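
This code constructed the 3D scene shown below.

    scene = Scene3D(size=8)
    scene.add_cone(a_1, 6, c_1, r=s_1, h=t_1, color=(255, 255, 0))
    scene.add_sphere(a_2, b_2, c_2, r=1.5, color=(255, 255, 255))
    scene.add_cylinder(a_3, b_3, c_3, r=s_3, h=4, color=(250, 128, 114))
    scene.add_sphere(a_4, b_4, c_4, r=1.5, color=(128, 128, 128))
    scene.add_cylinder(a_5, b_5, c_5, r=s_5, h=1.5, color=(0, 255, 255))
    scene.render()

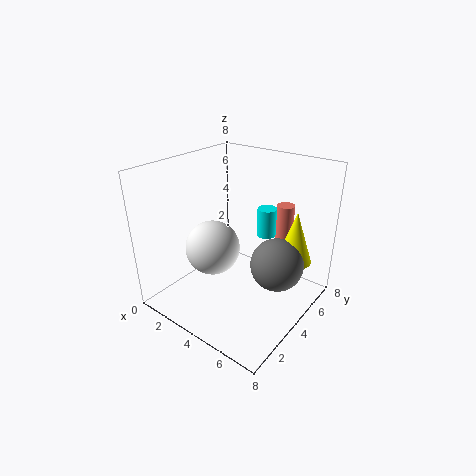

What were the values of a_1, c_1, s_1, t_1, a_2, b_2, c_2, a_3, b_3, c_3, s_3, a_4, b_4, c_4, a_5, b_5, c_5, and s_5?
a_1 = 6.5, c_1 = 2.5, s_1 = 1, t_1 = 3, a_2 = 3, b_2 = 3, c_2 = 3.5, a_3 = 5.5, b_3 = 6.5, c_3 = 1.5, s_3 = 0.5, a_4 = 6, b_4 = 5, c_4 = 2.5, a_5 = 5.5, b_5 = 4.5, c_5 = 4.5, s_5 = 0.5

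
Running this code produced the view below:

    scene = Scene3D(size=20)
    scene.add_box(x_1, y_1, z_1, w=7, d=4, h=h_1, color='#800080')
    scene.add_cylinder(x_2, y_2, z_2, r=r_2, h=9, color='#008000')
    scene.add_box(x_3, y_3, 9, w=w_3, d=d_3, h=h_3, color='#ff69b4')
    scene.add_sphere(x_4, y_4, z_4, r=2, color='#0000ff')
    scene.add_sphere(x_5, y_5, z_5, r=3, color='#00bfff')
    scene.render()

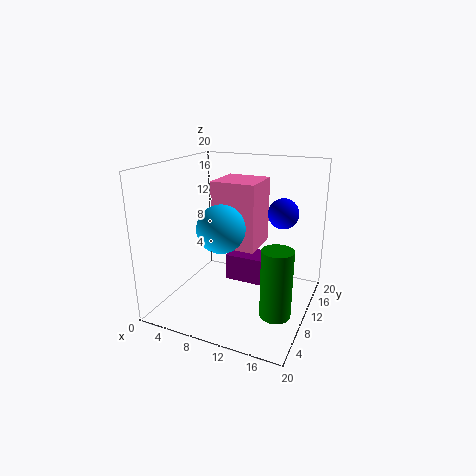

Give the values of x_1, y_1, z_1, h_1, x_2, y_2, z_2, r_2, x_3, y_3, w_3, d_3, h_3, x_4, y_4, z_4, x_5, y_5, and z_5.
x_1 = 7
y_1 = 12
z_1 = 2
h_1 = 4
x_2 = 17
y_2 = 6
z_2 = 2
r_2 = 2
x_3 = 7
y_3 = 8
w_3 = 6
d_3 = 6
h_3 = 9
x_4 = 16
y_4 = 11
z_4 = 14
x_5 = 10
y_5 = 5
z_5 = 13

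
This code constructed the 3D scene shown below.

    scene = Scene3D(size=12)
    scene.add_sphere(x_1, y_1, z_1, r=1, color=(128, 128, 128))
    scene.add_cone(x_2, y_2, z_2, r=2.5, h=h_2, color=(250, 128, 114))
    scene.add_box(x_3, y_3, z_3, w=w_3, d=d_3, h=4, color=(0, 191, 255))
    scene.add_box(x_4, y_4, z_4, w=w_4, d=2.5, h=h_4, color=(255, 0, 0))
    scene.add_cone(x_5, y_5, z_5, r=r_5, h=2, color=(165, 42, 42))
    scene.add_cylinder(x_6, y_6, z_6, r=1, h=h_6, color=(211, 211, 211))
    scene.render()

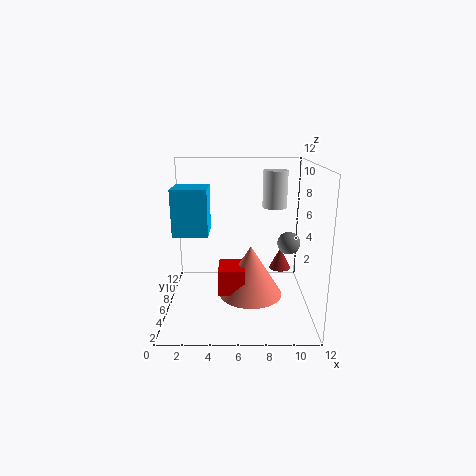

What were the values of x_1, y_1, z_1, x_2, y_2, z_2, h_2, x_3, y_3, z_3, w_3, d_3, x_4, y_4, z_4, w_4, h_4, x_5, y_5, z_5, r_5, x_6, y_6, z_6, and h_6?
x_1 = 10.5
y_1 = 7.5
z_1 = 5
x_2 = 7
y_2 = 4
z_2 = 2
h_2 = 4
x_3 = 0.5
y_3 = 6
z_3 = 6
w_3 = 3
d_3 = 3
x_4 = 4.5
y_4 = 2.5
z_4 = 2.5
w_4 = 2
h_4 = 2
x_5 = 10
y_5 = 9
z_5 = 2
r_5 = 1
x_6 = 9
y_6 = 6.5
z_6 = 8.5
h_6 = 3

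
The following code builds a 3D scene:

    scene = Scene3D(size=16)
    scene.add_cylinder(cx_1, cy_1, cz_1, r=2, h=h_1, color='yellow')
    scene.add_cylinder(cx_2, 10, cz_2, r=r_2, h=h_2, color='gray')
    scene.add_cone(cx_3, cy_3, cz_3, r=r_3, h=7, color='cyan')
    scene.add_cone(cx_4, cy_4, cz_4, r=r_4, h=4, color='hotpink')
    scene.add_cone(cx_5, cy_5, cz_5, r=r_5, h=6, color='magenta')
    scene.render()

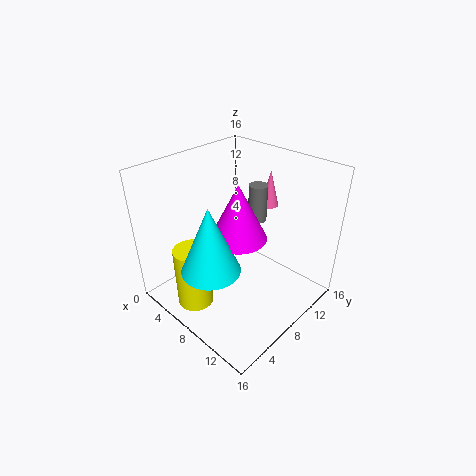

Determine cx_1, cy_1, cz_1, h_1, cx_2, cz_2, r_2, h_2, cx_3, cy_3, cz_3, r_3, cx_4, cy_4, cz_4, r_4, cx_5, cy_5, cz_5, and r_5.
cx_1 = 6, cy_1 = 3, cz_1 = 1, h_1 = 7, cx_2 = 9, cz_2 = 10, r_2 = 1, h_2 = 4, cx_3 = 9, cy_3 = 3, cz_3 = 7, r_3 = 3, cx_4 = 9, cy_4 = 12, cz_4 = 11, r_4 = 1, cx_5 = 9, cy_5 = 7, cz_5 = 9, r_5 = 3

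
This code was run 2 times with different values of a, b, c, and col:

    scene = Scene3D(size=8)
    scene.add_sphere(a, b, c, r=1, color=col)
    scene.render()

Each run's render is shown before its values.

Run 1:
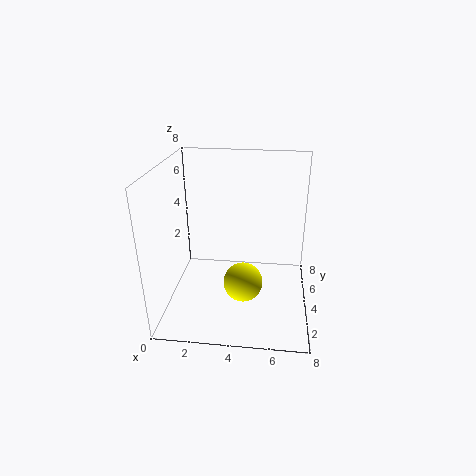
a = 4.5
b = 2
c = 2.5
col = 'yellow'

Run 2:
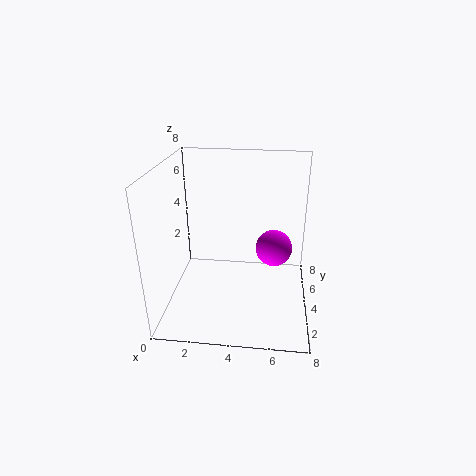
a = 6
b = 4
c = 3.5
col = 'magenta'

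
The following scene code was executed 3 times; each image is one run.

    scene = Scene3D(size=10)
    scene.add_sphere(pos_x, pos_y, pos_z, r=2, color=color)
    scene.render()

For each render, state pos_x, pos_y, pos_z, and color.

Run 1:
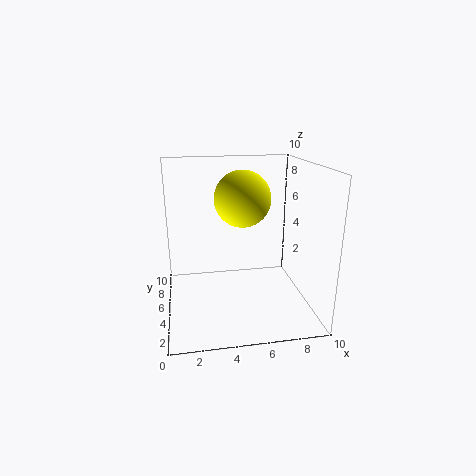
pos_x = 5.5, pos_y = 6, pos_z = 7.5, color = 'yellow'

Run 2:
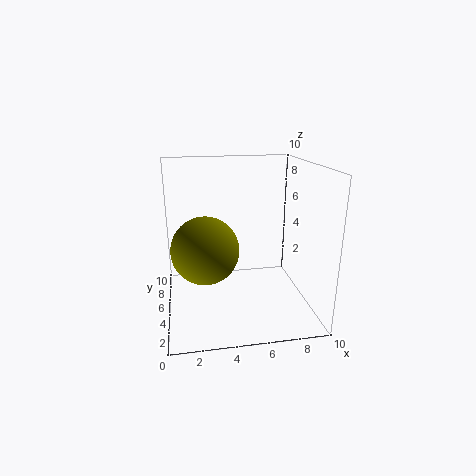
pos_x = 2.5, pos_y = 2, pos_z = 5.5, color = 'olive'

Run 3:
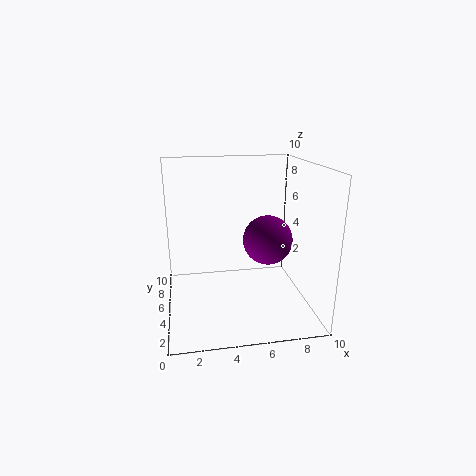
pos_x = 8, pos_y = 8, pos_z = 3.5, color = 'purple'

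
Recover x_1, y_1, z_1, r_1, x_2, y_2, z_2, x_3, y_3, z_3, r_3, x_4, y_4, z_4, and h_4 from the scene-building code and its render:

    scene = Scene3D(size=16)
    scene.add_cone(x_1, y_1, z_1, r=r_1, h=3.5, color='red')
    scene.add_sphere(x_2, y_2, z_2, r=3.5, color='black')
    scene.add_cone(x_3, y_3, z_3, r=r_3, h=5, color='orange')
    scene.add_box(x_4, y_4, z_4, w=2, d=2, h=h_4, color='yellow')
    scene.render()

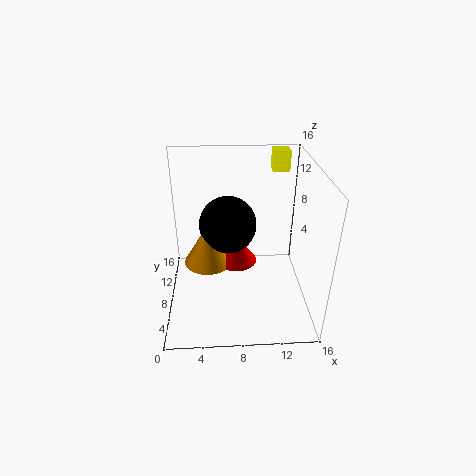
x_1 = 8, y_1 = 11, z_1 = 3, r_1 = 2.5, x_2 = 7, y_2 = 12, z_2 = 7.5, x_3 = 4.5, y_3 = 11, z_3 = 3, r_3 = 3, x_4 = 12.5, y_4 = 13.5, z_4 = 13.5, h_4 = 2.5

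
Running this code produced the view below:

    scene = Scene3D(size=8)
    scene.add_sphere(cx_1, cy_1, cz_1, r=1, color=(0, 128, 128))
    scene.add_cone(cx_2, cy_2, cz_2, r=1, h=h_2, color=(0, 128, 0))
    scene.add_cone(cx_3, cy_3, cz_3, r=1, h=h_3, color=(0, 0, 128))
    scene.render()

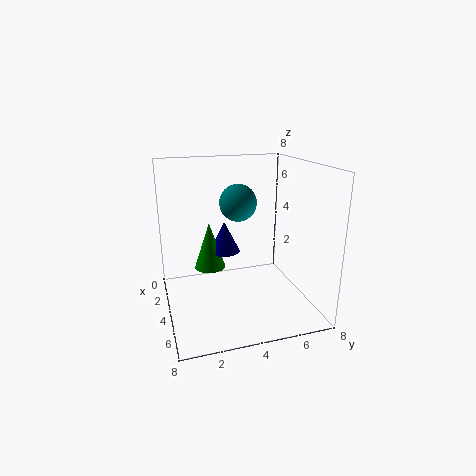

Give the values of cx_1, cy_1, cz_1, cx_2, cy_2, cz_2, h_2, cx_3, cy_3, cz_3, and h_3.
cx_1 = 4
cy_1 = 4
cz_1 = 6
cx_2 = 1
cy_2 = 3
cz_2 = 1
h_2 = 3
cx_3 = 1
cy_3 = 4
cz_3 = 2
h_3 = 2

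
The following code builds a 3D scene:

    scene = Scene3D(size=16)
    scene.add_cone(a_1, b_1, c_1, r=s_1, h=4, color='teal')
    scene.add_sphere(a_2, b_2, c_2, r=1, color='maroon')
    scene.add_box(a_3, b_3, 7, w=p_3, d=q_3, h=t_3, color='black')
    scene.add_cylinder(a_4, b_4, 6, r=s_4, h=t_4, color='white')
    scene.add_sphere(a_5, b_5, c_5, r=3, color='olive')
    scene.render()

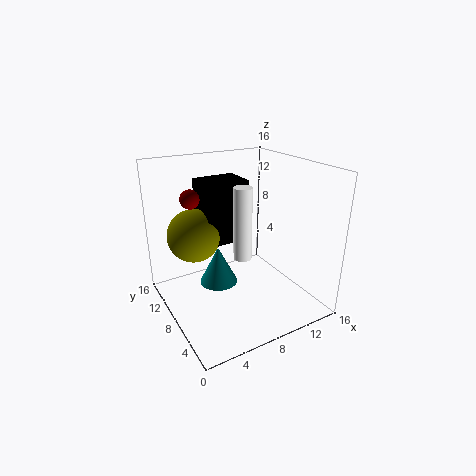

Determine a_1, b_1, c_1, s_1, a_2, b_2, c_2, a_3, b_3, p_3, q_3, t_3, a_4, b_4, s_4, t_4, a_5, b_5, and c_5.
a_1 = 5
b_1 = 7
c_1 = 4
s_1 = 2
a_2 = 3
b_2 = 9
c_2 = 13
a_3 = 5
b_3 = 9
p_3 = 5
q_3 = 4
t_3 = 7
a_4 = 8
b_4 = 7
s_4 = 1
t_4 = 8
a_5 = 4
b_5 = 11
c_5 = 8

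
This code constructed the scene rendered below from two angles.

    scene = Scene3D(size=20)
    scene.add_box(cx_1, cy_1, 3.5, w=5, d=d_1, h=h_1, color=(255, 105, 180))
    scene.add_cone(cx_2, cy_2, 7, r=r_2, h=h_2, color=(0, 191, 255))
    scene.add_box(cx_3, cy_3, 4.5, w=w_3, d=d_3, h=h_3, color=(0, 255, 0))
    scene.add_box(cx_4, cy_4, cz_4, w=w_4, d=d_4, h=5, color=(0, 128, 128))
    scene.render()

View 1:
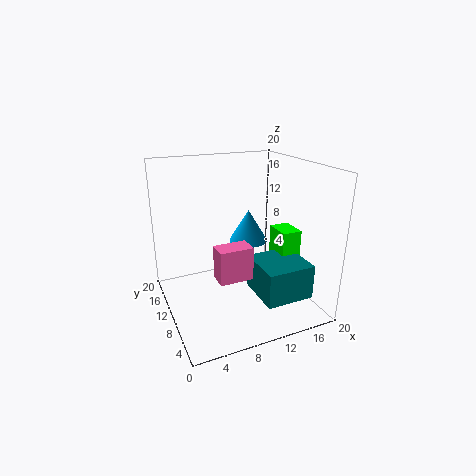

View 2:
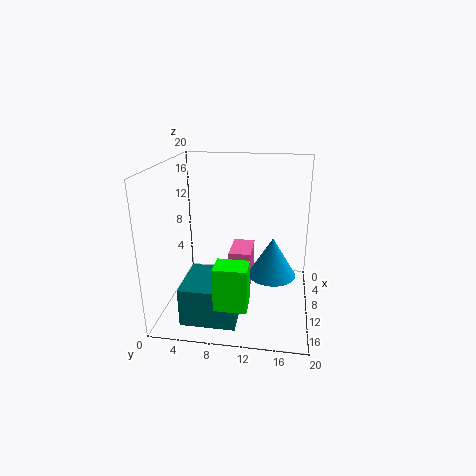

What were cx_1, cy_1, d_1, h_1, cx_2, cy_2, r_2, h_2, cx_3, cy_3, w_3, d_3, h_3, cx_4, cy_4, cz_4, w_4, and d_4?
cx_1 = 7
cy_1 = 9
d_1 = 3
h_1 = 5
cx_2 = 14
cy_2 = 15
r_2 = 3
h_2 = 5
cx_3 = 16.5
cy_3 = 8.5
w_3 = 3
d_3 = 4
h_3 = 5.5
cx_4 = 12
cy_4 = 4
cz_4 = 1.5
w_4 = 7
d_4 = 7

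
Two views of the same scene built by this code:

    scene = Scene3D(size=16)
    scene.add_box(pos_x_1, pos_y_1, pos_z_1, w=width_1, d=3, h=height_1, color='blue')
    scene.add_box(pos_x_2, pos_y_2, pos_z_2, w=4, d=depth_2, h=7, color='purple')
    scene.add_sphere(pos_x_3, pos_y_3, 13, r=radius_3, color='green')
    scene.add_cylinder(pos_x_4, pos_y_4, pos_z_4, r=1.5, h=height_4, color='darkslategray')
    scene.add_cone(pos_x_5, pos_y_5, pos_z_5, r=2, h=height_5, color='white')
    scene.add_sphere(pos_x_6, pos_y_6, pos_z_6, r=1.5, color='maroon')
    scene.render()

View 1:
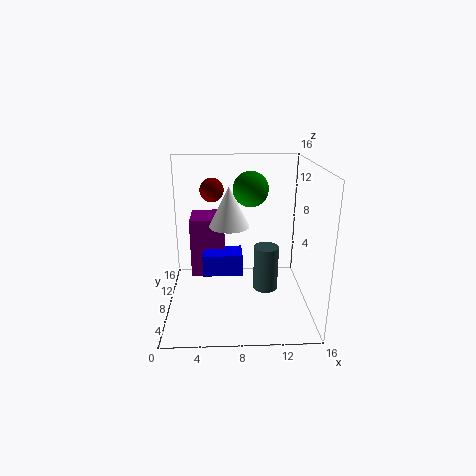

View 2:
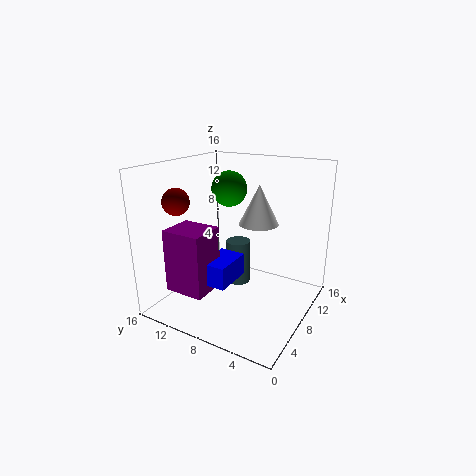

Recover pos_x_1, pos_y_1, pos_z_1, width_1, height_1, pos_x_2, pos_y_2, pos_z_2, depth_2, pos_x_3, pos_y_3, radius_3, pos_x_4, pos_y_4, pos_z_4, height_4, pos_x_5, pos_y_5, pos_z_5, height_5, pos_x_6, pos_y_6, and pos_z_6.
pos_x_1 = 4; pos_y_1 = 7.5; pos_z_1 = 3.5; width_1 = 4.5; height_1 = 2.5; pos_x_2 = 2.5; pos_y_2 = 9.5; pos_z_2 = 2.5; depth_2 = 4.5; pos_x_3 = 9.5; pos_y_3 = 10; radius_3 = 2; pos_x_4 = 11.5; pos_y_4 = 10; pos_z_4 = 0.5; height_4 = 5.5; pos_x_5 = 7; pos_y_5 = 5; pos_z_5 = 10.5; height_5 = 4; pos_x_6 = 5; pos_y_6 = 14; pos_z_6 = 12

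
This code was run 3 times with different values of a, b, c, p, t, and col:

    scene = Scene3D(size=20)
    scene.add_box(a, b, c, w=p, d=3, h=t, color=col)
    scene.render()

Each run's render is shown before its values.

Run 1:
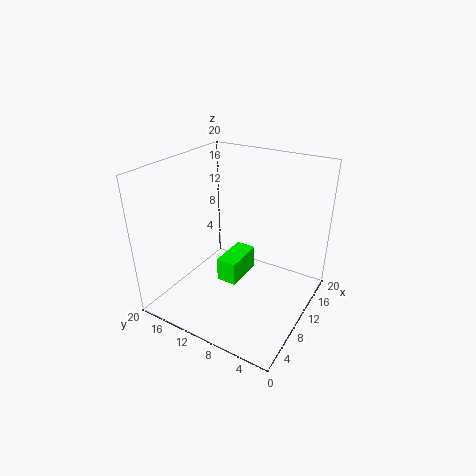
a = 9, b = 10, c = 2.5, p = 6, t = 3.5, col = 'lime'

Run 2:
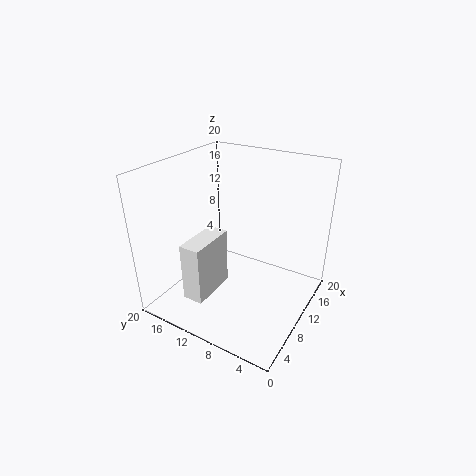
a = 4, b = 12.5, c = 1.5, p = 7, t = 8.5, col = 'white'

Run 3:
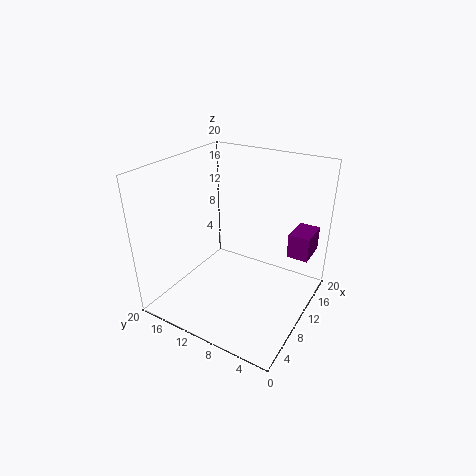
a = 13.5, b = 1, c = 7, p = 4.5, t = 3.5, col = 'purple'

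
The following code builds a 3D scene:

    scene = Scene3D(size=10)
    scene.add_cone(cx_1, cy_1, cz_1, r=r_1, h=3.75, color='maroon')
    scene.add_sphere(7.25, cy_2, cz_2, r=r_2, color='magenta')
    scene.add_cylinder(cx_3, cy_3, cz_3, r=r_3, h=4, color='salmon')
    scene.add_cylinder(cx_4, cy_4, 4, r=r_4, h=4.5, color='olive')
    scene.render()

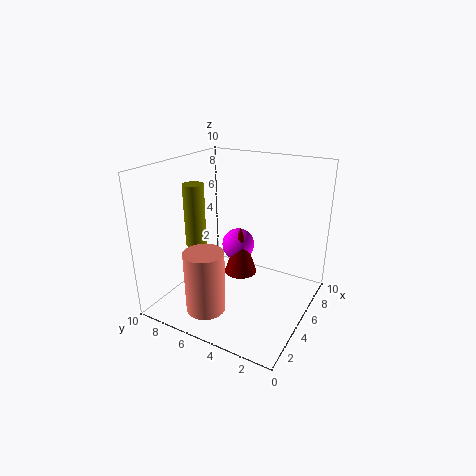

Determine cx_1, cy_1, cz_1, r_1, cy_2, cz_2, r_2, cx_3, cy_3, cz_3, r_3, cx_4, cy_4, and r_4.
cx_1 = 6.75, cy_1 = 5.75, cz_1 = 1.25, r_1 = 1.25, cy_2 = 6.25, cz_2 = 3.25, r_2 = 1.25, cx_3 = 1.25, cy_3 = 5.25, cz_3 = 1.5, r_3 = 1.25, cx_4 = 4.5, cy_4 = 8.25, r_4 = 0.75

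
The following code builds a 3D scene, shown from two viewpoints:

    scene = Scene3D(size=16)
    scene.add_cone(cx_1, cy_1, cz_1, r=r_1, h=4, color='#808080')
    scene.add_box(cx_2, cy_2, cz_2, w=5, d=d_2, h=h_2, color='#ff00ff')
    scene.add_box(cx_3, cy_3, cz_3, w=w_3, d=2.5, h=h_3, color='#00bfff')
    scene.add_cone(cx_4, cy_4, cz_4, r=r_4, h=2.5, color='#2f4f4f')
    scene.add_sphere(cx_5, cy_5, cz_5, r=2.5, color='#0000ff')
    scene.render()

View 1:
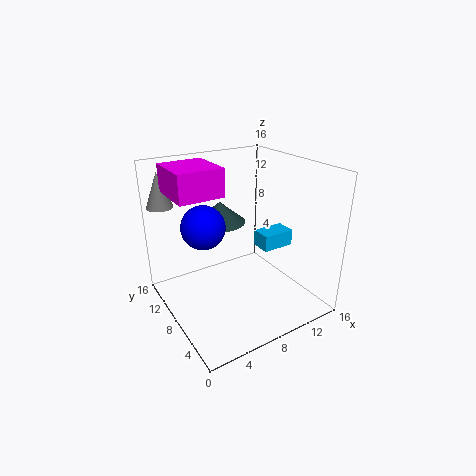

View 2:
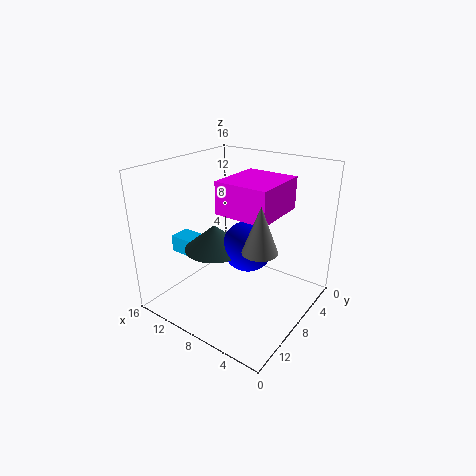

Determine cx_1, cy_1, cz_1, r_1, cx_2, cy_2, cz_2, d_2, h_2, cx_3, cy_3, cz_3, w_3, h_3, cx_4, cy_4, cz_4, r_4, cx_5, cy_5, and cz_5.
cx_1 = 1.5, cy_1 = 14, cz_1 = 11, r_1 = 1.5, cx_2 = 1.5, cy_2 = 8, cz_2 = 13, d_2 = 5.5, h_2 = 3, cx_3 = 12, cy_3 = 8, cz_3 = 5, w_3 = 4, h_3 = 2, cx_4 = 8, cy_4 = 12, cz_4 = 8.5, r_4 = 3, cx_5 = 5, cy_5 = 10.5, cz_5 = 9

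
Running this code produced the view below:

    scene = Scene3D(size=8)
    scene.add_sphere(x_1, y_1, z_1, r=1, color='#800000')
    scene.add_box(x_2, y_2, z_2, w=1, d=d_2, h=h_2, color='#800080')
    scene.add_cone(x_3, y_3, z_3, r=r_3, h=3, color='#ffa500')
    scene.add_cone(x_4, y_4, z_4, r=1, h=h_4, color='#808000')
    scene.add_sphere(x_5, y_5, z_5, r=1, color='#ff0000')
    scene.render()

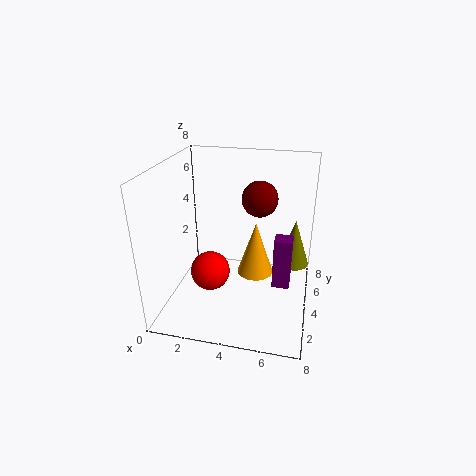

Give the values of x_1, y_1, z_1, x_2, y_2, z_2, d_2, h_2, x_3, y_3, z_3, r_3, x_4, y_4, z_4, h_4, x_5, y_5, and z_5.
x_1 = 5
y_1 = 5
z_1 = 6
x_2 = 6
y_2 = 4
z_2 = 1
d_2 = 1
h_2 = 3
x_3 = 5
y_3 = 4
z_3 = 2
r_3 = 1
x_4 = 7
y_4 = 7
z_4 = 1
h_4 = 3
x_5 = 3
y_5 = 2
z_5 = 3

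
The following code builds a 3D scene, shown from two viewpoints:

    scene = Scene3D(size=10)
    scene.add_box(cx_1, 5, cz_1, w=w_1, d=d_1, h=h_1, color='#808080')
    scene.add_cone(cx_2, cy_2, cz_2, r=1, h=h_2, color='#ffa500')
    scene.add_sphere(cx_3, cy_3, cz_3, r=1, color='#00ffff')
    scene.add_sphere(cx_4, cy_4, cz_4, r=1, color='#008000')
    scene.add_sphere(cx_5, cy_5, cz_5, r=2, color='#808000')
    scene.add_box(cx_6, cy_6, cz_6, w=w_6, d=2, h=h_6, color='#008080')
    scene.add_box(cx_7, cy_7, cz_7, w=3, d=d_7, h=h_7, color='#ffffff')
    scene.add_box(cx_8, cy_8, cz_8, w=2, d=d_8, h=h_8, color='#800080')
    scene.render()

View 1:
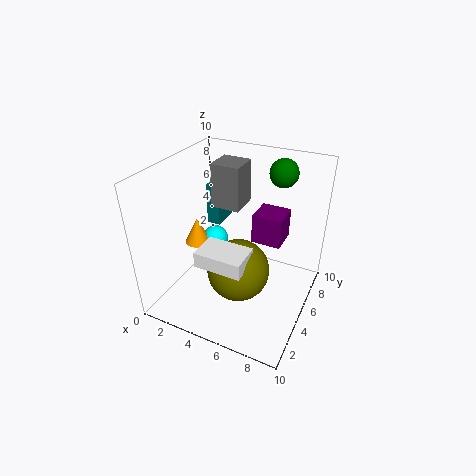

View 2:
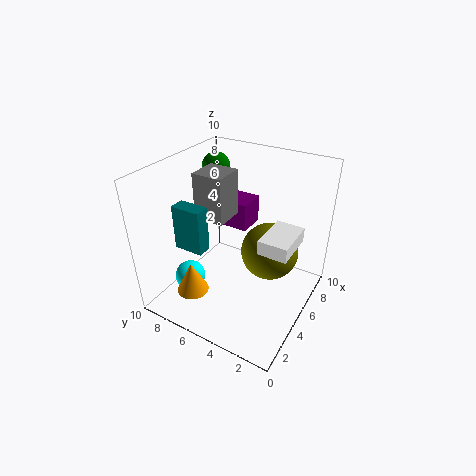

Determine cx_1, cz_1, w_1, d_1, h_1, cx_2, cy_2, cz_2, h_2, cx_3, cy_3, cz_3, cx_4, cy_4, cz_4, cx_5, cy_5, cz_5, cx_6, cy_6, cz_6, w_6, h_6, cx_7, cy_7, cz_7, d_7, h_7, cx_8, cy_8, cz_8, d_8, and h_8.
cx_1 = 3, cz_1 = 7, w_1 = 2, d_1 = 2, h_1 = 3, cx_2 = 1, cy_2 = 6, cz_2 = 3, h_2 = 2, cx_3 = 2, cy_3 = 7, cz_3 = 3, cx_4 = 7, cy_4 = 8, cz_4 = 9, cx_5 = 6, cy_5 = 3, cz_5 = 4, cx_6 = 2, cy_6 = 6, cz_6 = 5, w_6 = 1, h_6 = 3, cx_7 = 4, cy_7 = 1, cz_7 = 5, d_7 = 2, h_7 = 1, cx_8 = 6, cy_8 = 5, cz_8 = 5, d_8 = 2, h_8 = 2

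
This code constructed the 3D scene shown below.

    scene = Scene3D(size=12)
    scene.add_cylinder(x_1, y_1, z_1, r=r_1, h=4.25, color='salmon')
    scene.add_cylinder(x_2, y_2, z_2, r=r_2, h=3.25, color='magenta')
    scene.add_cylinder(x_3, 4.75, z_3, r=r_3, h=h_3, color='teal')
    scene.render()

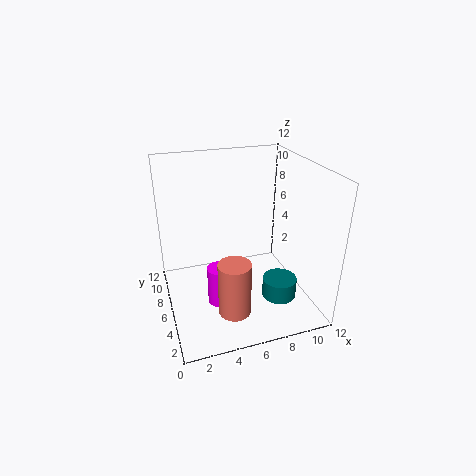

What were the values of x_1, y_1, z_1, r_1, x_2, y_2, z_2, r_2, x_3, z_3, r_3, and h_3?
x_1 = 4.5, y_1 = 2.25, z_1 = 1.75, r_1 = 1.25, x_2 = 4, y_2 = 4.75, z_2 = 1, r_2 = 1, x_3 = 9.5, z_3 = 0.25, r_3 = 1.5, h_3 = 1.75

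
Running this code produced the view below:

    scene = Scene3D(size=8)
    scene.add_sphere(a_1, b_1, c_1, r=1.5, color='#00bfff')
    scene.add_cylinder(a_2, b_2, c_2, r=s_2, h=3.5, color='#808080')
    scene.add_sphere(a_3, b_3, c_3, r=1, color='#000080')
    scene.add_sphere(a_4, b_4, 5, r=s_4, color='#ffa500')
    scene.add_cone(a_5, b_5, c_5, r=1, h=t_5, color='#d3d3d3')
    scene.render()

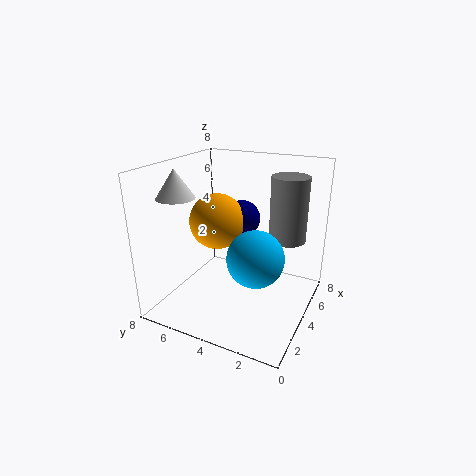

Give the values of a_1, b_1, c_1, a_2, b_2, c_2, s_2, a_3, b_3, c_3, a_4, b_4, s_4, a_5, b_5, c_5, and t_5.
a_1 = 3; b_1 = 2.5; c_1 = 3.5; a_2 = 5; b_2 = 1.5; c_2 = 4; s_2 = 1; a_3 = 4.5; b_3 = 4; c_3 = 5; a_4 = 3.5; b_4 = 5; s_4 = 1.5; a_5 = 2; b_5 = 6.5; c_5 = 6.5; t_5 = 1.5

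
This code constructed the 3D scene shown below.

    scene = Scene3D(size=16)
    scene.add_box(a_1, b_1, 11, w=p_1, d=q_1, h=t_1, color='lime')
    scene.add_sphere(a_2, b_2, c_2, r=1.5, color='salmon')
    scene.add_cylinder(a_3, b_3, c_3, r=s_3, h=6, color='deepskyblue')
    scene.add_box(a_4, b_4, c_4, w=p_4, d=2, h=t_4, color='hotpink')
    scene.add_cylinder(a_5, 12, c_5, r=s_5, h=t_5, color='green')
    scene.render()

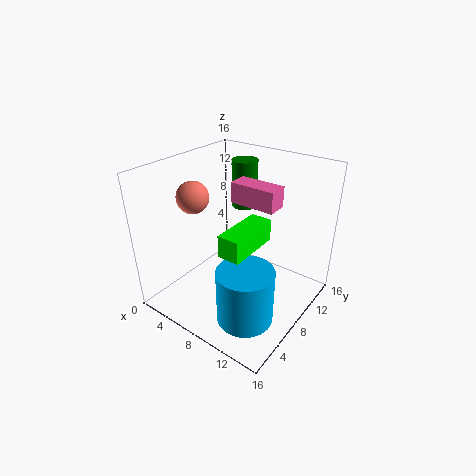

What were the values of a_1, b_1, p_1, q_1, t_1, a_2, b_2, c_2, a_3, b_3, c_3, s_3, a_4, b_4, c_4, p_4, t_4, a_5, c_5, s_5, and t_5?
a_1 = 11.5; b_1 = 0.5; p_1 = 2; q_1 = 5; t_1 = 2; a_2 = 7; b_2 = 2.5; c_2 = 14.5; a_3 = 11.5; b_3 = 4.5; c_3 = 1; s_3 = 3; a_4 = 9; b_4 = 5.5; c_4 = 13.5; p_4 = 4.5; t_4 = 2; a_5 = 6; c_5 = 10; s_5 = 1.5; t_5 = 5.5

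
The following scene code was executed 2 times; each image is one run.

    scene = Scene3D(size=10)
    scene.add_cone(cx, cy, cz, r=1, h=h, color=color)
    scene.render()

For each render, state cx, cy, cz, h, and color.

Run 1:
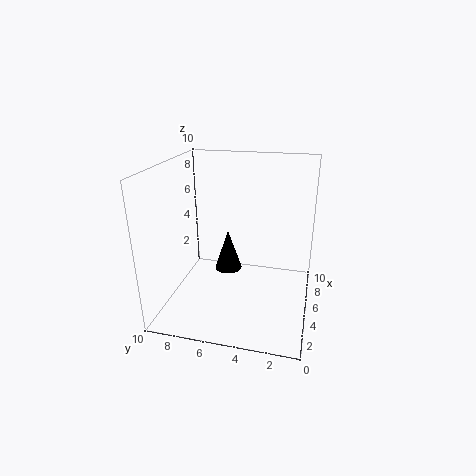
cx = 6
cy = 6
cz = 2
h = 3
color = 'black'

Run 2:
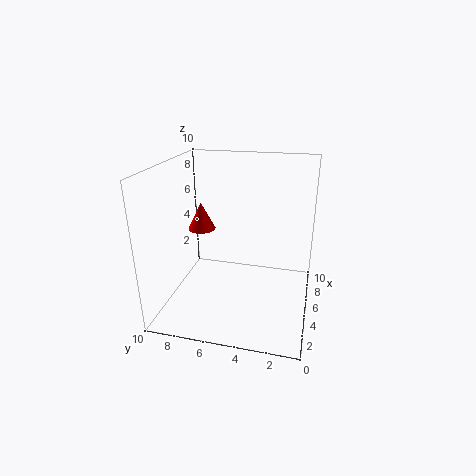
cx = 6
cy = 8
cz = 5
h = 2
color = 'red'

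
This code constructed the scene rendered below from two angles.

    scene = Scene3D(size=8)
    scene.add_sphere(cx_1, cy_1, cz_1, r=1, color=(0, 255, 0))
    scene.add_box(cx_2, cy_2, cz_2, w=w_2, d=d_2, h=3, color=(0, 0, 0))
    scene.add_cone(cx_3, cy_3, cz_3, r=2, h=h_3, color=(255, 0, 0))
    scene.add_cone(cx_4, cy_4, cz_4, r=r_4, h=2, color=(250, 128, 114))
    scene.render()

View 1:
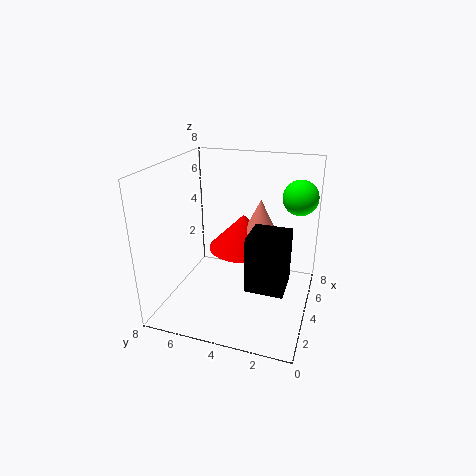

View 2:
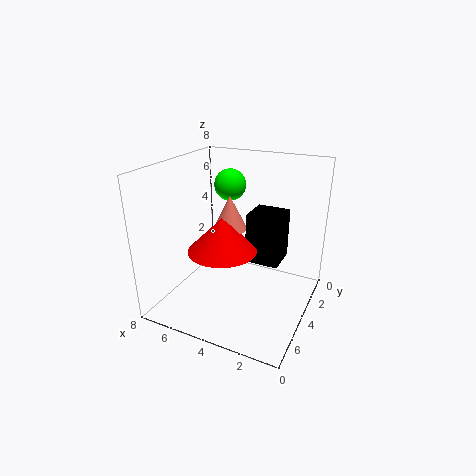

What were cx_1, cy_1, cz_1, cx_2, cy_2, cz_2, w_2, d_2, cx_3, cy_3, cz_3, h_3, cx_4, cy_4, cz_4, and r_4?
cx_1 = 6, cy_1 = 1, cz_1 = 6, cx_2 = 2, cy_2 = 1, cz_2 = 2, w_2 = 2, d_2 = 2, cx_3 = 5, cy_3 = 4, cz_3 = 3, h_3 = 2, cx_4 = 5, cy_4 = 3, cz_4 = 4, r_4 = 1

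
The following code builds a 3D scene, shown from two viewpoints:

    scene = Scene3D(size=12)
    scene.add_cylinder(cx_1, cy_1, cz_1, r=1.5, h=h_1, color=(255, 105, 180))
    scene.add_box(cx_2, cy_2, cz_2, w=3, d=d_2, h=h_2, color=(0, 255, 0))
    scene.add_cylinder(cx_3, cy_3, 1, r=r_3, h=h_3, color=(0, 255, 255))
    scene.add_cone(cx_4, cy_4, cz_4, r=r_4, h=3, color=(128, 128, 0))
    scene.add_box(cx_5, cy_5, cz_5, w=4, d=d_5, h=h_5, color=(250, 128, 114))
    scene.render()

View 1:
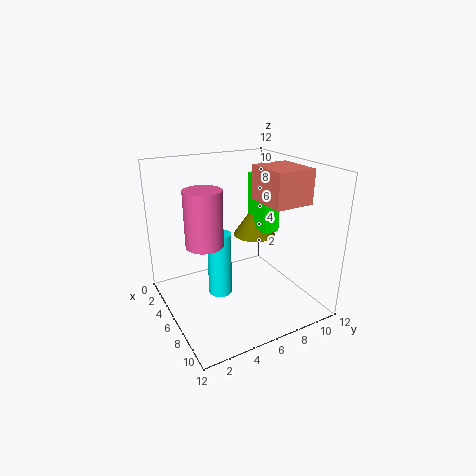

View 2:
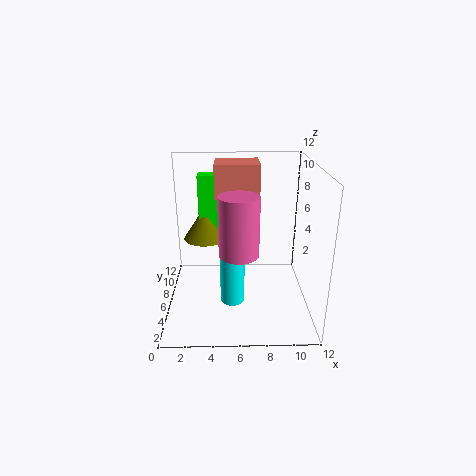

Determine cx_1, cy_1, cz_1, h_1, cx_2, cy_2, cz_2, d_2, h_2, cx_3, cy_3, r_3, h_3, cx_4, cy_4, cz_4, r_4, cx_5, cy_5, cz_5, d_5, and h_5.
cx_1 = 6, cy_1 = 3, cz_1 = 6, h_1 = 4.5, cx_2 = 2.5, cy_2 = 9, cz_2 = 5.5, d_2 = 1.5, h_2 = 5, cx_3 = 5.5, cy_3 = 4.5, r_3 = 1, h_3 = 5.5, cx_4 = 3, cy_4 = 9.5, cz_4 = 4.5, r_4 = 2, cx_5 = 4, cy_5 = 8.5, cz_5 = 8.5, d_5 = 3.5, h_5 = 3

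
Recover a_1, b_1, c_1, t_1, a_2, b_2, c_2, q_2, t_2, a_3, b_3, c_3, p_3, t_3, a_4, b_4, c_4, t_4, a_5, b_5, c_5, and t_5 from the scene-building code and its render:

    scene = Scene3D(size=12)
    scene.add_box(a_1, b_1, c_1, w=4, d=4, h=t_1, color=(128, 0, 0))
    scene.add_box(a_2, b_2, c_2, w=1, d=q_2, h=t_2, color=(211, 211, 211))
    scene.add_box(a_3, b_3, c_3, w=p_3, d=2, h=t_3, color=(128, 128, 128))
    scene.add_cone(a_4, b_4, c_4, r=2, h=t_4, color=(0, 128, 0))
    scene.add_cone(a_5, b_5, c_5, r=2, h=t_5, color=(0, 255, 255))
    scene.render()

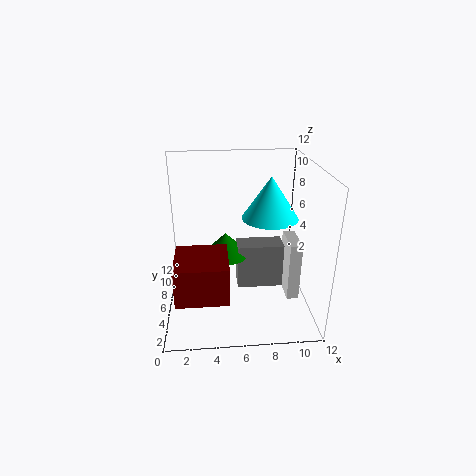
a_1 = 1, b_1 = 1, c_1 = 3, t_1 = 3, a_2 = 10, b_2 = 4, c_2 = 1, q_2 = 3, t_2 = 5, a_3 = 6, b_3 = 6, c_3 = 1, p_3 = 4, t_3 = 4, a_4 = 5, b_4 = 7, c_4 = 4, t_4 = 2, a_5 = 8, b_5 = 3, c_5 = 9, t_5 = 3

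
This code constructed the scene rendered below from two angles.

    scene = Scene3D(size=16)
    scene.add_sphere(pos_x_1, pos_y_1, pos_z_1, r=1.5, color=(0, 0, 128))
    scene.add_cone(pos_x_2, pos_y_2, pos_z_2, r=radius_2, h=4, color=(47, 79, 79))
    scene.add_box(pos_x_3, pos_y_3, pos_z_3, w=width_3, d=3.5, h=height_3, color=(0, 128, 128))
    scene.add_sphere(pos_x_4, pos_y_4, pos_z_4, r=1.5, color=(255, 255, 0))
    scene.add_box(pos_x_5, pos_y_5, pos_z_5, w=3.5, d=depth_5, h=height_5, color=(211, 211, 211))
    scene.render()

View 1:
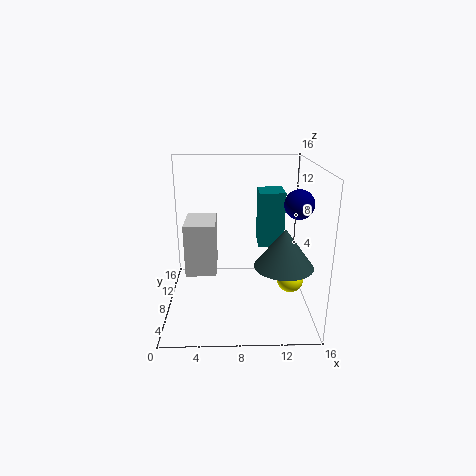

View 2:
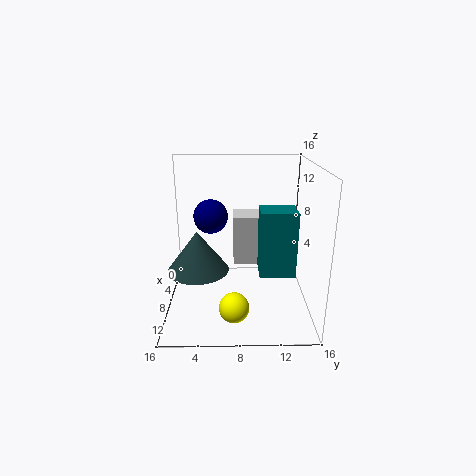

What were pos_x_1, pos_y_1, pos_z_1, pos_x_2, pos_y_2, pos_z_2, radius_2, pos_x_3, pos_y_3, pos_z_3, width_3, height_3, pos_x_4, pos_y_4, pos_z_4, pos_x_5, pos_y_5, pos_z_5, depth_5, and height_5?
pos_x_1 = 14
pos_y_1 = 5.5
pos_z_1 = 12.5
pos_x_2 = 12.5
pos_y_2 = 4
pos_z_2 = 6.5
radius_2 = 3
pos_x_3 = 10.5
pos_y_3 = 10
pos_z_3 = 6
width_3 = 3
height_3 = 6.5
pos_x_4 = 14
pos_y_4 = 7.5
pos_z_4 = 3
pos_x_5 = 2
pos_y_5 = 7.5
pos_z_5 = 3.5
depth_5 = 5
height_5 = 6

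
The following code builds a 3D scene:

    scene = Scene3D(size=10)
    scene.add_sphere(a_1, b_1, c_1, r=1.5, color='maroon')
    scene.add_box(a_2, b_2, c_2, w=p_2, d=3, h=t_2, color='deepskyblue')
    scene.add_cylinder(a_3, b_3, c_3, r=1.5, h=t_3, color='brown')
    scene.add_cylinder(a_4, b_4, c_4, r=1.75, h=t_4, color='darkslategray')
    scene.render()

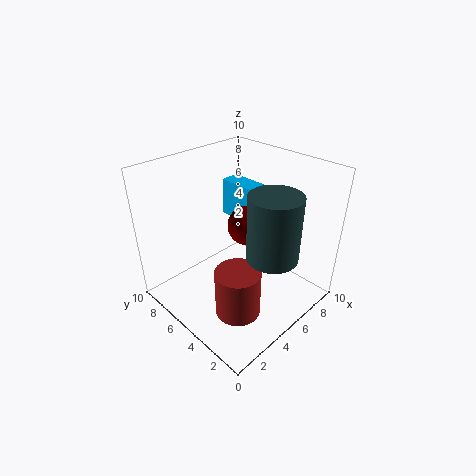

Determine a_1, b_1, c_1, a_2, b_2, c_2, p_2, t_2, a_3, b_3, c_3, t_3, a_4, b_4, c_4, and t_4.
a_1 = 7; b_1 = 6; c_1 = 4.75; a_2 = 7.75; b_2 = 6.5; c_2 = 4.25; p_2 = 1.5; t_2 = 3; a_3 = 3; b_3 = 3; c_3 = 1; t_3 = 3.25; a_4 = 5.75; b_4 = 2.5; c_4 = 4.25; t_4 = 4.5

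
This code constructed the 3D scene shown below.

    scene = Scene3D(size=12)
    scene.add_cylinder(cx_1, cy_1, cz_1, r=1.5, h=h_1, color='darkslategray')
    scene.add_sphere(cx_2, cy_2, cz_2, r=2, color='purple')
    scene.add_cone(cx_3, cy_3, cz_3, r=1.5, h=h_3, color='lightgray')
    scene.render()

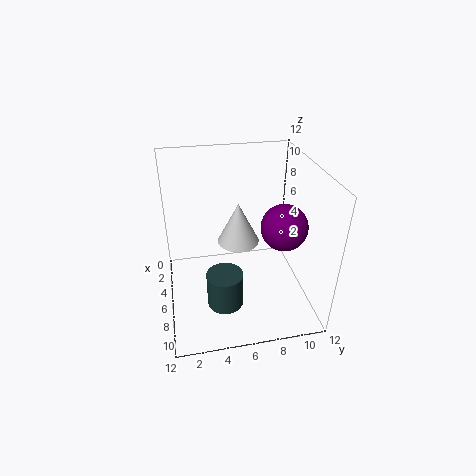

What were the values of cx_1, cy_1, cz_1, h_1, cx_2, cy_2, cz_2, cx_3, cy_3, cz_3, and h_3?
cx_1 = 8, cy_1 = 4.5, cz_1 = 1, h_1 = 3, cx_2 = 6, cy_2 = 10, cz_2 = 6.5, cx_3 = 8.5, cy_3 = 5.5, cz_3 = 7.5, h_3 = 3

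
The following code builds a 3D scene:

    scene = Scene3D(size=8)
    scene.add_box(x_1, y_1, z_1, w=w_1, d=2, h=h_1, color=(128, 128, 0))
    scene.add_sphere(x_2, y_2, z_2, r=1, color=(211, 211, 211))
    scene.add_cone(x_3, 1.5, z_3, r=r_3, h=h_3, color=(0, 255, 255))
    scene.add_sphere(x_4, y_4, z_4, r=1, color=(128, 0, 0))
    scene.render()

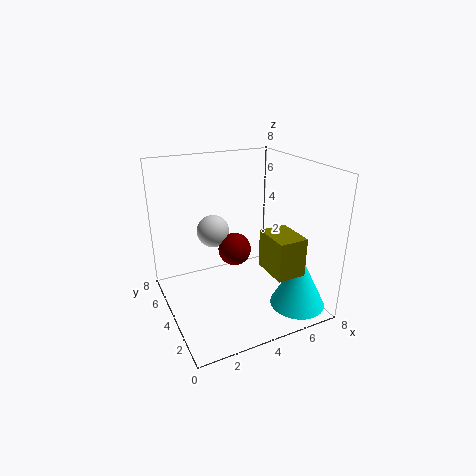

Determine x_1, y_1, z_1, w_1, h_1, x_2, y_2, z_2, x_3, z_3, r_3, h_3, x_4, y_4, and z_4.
x_1 = 4.5, y_1 = 0.5, z_1 = 3, w_1 = 1.5, h_1 = 2, x_2 = 3.5, y_2 = 6.5, z_2 = 3.5, x_3 = 6.5, z_3 = 0.5, r_3 = 1.5, h_3 = 3, x_4 = 4.5, y_4 = 5.5, z_4 = 2.5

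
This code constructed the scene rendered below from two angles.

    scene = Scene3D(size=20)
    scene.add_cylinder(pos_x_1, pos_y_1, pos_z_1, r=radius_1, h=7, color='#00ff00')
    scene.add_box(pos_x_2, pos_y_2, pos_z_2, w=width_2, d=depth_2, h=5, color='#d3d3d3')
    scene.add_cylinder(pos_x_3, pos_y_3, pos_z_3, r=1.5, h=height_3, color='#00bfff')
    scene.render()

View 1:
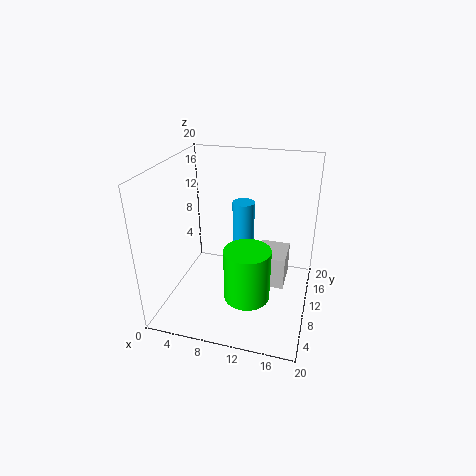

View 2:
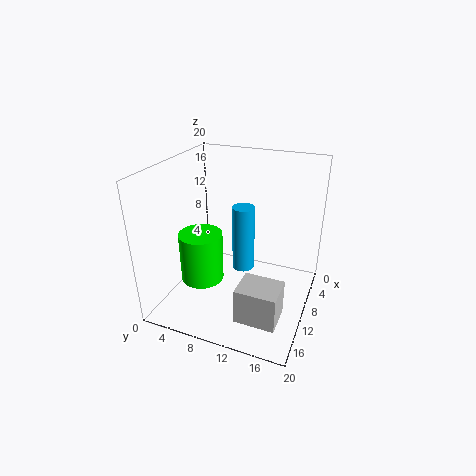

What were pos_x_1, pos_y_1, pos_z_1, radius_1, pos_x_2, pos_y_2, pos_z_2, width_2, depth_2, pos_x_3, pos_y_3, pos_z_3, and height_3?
pos_x_1 = 12.5
pos_y_1 = 5.5
pos_z_1 = 4
radius_1 = 3
pos_x_2 = 12
pos_y_2 = 12
pos_z_2 = 1
width_2 = 4.5
depth_2 = 5.5
pos_x_3 = 10.5
pos_y_3 = 11
pos_z_3 = 6
height_3 = 9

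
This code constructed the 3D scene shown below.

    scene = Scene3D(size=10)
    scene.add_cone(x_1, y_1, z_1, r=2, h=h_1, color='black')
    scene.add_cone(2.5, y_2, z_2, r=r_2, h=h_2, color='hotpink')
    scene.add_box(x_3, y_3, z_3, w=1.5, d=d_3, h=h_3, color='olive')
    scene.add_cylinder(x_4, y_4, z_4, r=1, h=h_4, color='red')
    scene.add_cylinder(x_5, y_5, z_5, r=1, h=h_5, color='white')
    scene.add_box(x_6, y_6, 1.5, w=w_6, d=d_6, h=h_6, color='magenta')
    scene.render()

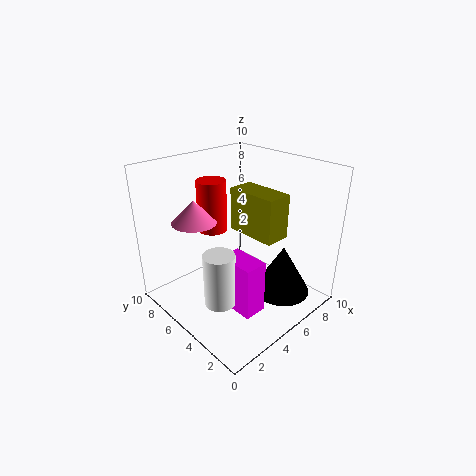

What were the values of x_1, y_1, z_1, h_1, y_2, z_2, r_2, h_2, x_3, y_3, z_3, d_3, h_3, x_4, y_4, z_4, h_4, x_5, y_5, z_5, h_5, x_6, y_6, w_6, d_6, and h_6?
x_1 = 7, y_1 = 2.5, z_1 = 1, h_1 = 3.5, y_2 = 6.5, z_2 = 6.5, r_2 = 1.5, h_2 = 1.5, x_3 = 3, y_3 = 0.5, z_3 = 7, d_3 = 3, h_3 = 2.5, x_4 = 4, y_4 = 6.5, z_4 = 5.5, h_4 = 3.5, x_5 = 2, y_5 = 3.5, z_5 = 2, h_5 = 3.5, x_6 = 2.5, y_6 = 1.5, w_6 = 1.5, d_6 = 2.5, h_6 = 3.5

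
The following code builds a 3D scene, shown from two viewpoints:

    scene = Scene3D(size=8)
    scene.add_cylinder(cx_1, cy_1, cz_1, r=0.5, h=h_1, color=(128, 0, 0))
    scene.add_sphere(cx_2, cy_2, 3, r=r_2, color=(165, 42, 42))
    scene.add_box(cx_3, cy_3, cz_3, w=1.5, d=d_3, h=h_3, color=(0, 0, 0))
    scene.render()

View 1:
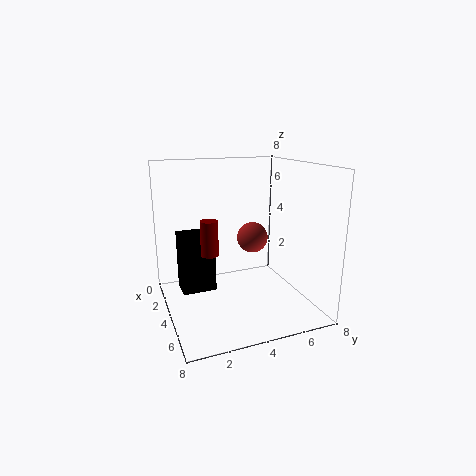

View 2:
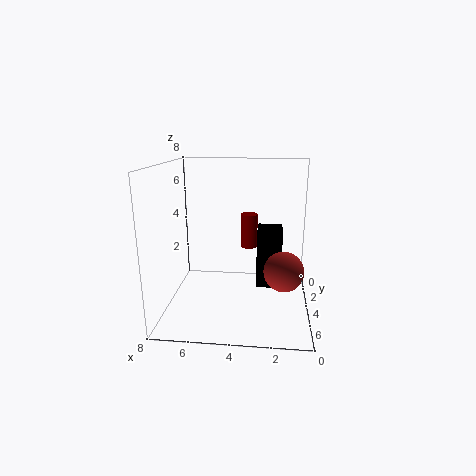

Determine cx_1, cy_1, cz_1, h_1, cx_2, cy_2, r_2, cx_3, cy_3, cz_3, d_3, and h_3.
cx_1 = 3.5; cy_1 = 2.5; cz_1 = 3; h_1 = 2; cx_2 = 1.5; cy_2 = 6; r_2 = 1; cx_3 = 1.5; cy_3 = 1; cz_3 = 0.5; d_3 = 2; h_3 = 3.5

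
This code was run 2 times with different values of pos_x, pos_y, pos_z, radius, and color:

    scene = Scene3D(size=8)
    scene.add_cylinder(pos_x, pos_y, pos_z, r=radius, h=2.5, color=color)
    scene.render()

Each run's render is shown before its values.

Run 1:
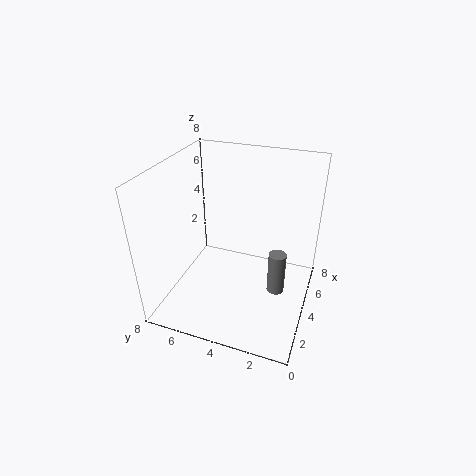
pos_x = 4.25
pos_y = 1.75
pos_z = 0.75
radius = 0.5
color = 'gray'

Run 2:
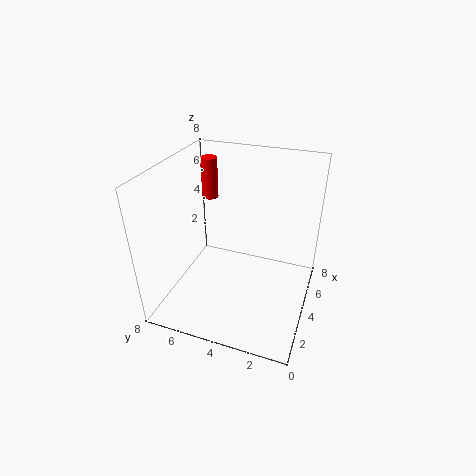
pos_x = 6.5
pos_y = 6.75
pos_z = 5
radius = 0.5
color = 'red'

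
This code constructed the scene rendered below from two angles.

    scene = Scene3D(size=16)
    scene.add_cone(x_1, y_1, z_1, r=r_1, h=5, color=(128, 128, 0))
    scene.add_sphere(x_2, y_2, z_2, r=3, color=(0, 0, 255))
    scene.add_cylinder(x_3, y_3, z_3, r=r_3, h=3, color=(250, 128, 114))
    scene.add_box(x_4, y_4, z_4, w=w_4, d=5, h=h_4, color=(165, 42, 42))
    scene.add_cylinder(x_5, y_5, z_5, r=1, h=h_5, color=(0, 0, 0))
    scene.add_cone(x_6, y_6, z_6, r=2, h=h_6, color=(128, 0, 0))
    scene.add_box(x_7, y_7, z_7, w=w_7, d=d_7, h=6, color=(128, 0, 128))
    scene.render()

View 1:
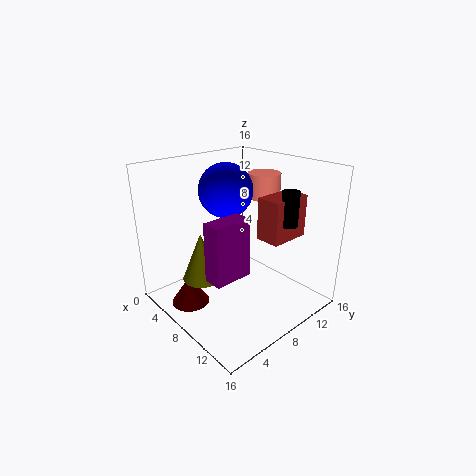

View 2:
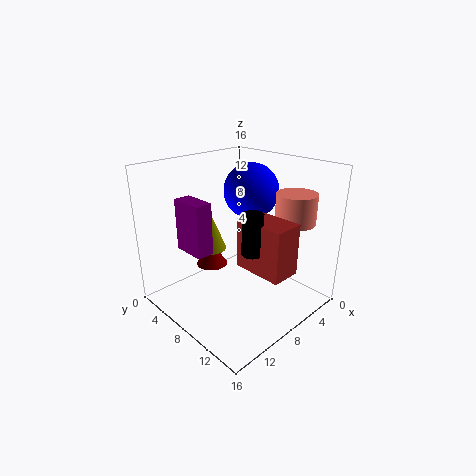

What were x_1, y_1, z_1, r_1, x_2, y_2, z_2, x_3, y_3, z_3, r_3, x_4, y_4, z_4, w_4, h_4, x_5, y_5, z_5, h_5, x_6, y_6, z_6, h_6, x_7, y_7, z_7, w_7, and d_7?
x_1 = 8, y_1 = 3, z_1 = 5, r_1 = 2, x_2 = 6, y_2 = 8, z_2 = 13, x_3 = 6, y_3 = 14, z_3 = 11, r_3 = 2, x_4 = 8, y_4 = 11, z_4 = 7, w_4 = 3, h_4 = 5, x_5 = 11, y_5 = 13, z_5 = 9, h_5 = 4, x_6 = 7, y_6 = 2, z_6 = 2, h_6 = 3, x_7 = 10, y_7 = 2, z_7 = 6, w_7 = 2, d_7 = 4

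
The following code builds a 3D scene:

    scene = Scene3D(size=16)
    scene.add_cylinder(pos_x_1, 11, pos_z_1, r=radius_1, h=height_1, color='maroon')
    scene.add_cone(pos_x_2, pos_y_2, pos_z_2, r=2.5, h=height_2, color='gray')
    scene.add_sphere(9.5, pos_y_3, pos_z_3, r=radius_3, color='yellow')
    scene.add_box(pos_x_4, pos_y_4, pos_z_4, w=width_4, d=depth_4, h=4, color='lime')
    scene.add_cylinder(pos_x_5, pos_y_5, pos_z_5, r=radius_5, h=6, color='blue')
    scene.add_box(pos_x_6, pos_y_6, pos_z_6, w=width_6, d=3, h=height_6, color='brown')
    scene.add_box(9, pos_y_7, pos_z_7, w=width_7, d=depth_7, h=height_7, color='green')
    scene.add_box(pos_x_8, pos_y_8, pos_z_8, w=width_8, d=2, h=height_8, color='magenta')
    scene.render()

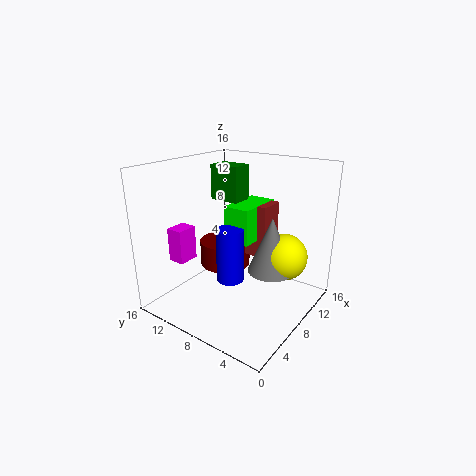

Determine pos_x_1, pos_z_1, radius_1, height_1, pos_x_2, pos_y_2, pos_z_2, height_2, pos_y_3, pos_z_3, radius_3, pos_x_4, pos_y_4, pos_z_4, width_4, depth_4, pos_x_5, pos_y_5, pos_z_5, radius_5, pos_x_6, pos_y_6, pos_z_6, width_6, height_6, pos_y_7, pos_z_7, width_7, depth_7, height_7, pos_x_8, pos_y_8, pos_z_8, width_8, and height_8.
pos_x_1 = 9.5
pos_z_1 = 3.5
radius_1 = 3
height_1 = 3
pos_x_2 = 8.5
pos_y_2 = 4
pos_z_2 = 5
height_2 = 6
pos_y_3 = 3
pos_z_3 = 6.5
radius_3 = 2.5
pos_x_4 = 7.5
pos_y_4 = 6.5
pos_z_4 = 7.5
width_4 = 5.5
depth_4 = 3
pos_x_5 = 6.5
pos_y_5 = 8
pos_z_5 = 3.5
radius_5 = 1.5
pos_x_6 = 9.5
pos_y_6 = 5.5
pos_z_6 = 5.5
width_6 = 3
height_6 = 6
pos_y_7 = 9
pos_z_7 = 11.5
width_7 = 2.5
depth_7 = 3.5
height_7 = 4
pos_x_8 = 4.5
pos_y_8 = 13.5
pos_z_8 = 4.5
width_8 = 2.5
height_8 = 4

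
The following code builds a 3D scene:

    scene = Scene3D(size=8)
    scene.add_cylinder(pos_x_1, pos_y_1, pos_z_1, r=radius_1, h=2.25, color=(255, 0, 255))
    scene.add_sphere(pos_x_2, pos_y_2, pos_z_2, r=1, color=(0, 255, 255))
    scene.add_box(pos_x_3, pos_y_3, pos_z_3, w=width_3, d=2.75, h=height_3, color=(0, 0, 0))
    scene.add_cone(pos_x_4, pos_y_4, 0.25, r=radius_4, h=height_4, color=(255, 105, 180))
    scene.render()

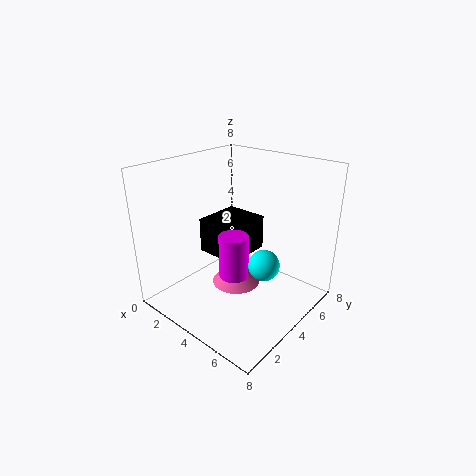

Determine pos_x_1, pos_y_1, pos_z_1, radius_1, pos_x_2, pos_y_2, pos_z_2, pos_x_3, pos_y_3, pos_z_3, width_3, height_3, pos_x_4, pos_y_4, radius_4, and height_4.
pos_x_1 = 5
pos_y_1 = 2.5
pos_z_1 = 2.75
radius_1 = 0.75
pos_x_2 = 4.25
pos_y_2 = 6.25
pos_z_2 = 1.25
pos_x_3 = 1.75
pos_y_3 = 3.25
pos_z_3 = 2.75
width_3 = 2.5
height_3 = 2
pos_x_4 = 3
pos_y_4 = 5
radius_4 = 1.5
height_4 = 1.25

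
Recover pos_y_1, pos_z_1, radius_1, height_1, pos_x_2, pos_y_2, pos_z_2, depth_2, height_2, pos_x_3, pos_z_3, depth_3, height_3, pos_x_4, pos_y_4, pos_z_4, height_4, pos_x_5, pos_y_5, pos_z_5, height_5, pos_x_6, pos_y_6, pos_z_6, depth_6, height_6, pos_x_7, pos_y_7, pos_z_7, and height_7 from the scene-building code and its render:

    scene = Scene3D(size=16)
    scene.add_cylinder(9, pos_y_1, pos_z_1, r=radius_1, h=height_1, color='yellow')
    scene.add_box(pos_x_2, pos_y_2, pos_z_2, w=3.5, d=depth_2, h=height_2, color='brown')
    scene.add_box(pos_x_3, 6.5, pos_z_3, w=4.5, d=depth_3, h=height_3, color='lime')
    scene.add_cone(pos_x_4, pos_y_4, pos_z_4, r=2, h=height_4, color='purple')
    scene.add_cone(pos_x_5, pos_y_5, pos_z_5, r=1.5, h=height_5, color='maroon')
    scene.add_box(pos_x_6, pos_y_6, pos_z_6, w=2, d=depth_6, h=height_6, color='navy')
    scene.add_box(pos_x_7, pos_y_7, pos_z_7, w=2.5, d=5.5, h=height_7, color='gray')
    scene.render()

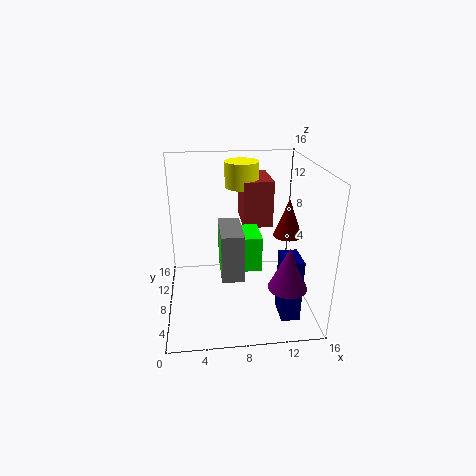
pos_y_1 = 12.5
pos_z_1 = 12.5
radius_1 = 2
height_1 = 3
pos_x_2 = 9
pos_y_2 = 10.5
pos_z_2 = 8
depth_2 = 5.5
height_2 = 5.5
pos_x_3 = 6
pos_z_3 = 4.5
depth_3 = 4
height_3 = 4
pos_x_4 = 12.5
pos_y_4 = 3
pos_z_4 = 4.5
height_4 = 4.5
pos_x_5 = 13
pos_y_5 = 6
pos_z_5 = 9
height_5 = 4
pos_x_6 = 12
pos_y_6 = 2.5
pos_z_6 = 0.5
depth_6 = 3
height_6 = 7
pos_x_7 = 6
pos_y_7 = 6
pos_z_7 = 3.5
height_7 = 5.5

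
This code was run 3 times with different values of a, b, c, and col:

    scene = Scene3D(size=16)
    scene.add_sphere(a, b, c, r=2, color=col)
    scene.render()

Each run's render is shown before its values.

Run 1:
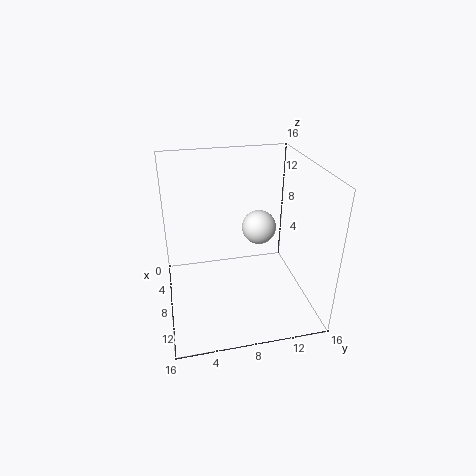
a = 6; b = 11; c = 8; col = 'white'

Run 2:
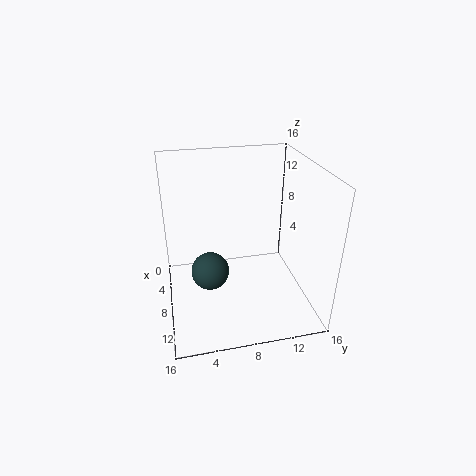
a = 10; b = 4.5; c = 5.5; col = 'darkslategray'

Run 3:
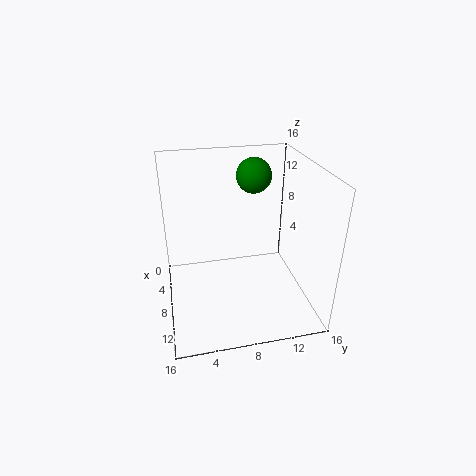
a = 5; b = 10.5; c = 14; col = 'green'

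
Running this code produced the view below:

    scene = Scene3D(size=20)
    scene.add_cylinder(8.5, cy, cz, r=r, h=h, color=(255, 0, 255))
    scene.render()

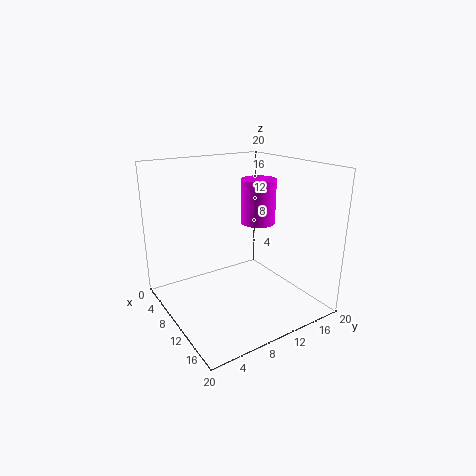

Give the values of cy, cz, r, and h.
cy = 14.5; cz = 11; r = 2.5; h = 6.5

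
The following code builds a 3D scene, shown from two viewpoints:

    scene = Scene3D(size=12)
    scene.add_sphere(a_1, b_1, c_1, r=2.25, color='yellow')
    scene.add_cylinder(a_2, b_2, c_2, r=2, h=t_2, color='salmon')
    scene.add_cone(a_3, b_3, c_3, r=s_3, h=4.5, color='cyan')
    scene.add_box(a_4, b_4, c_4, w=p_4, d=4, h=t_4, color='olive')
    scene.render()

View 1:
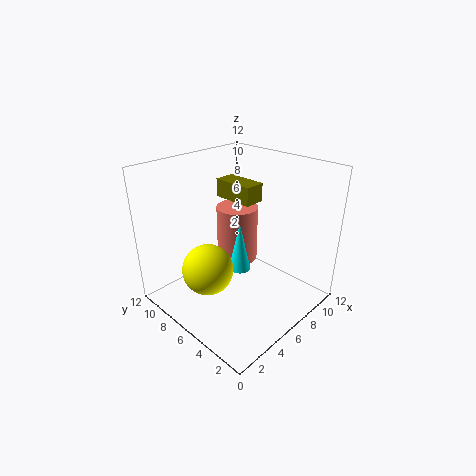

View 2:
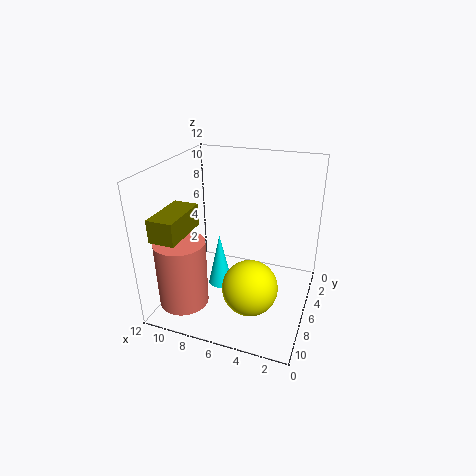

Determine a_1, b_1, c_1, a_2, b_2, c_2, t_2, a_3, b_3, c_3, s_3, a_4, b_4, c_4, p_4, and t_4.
a_1 = 4.25
b_1 = 8
c_1 = 2.75
a_2 = 9.5
b_2 = 9.5
c_2 = 1.25
t_2 = 5.5
a_3 = 7.25
b_3 = 7
c_3 = 2
s_3 = 1
a_4 = 8.75
b_4 = 7.5
c_4 = 7.5
p_4 = 2
t_4 = 1.75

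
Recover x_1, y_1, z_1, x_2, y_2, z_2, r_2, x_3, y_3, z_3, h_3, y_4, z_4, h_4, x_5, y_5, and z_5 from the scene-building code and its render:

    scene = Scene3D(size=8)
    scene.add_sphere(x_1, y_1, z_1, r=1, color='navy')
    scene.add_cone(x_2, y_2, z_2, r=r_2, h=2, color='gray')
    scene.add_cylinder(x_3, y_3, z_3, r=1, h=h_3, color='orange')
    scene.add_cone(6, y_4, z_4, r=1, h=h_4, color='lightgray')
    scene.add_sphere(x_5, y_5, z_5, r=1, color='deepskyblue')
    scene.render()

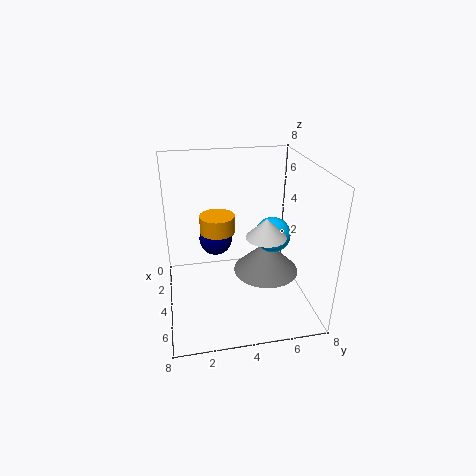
x_1 = 2; y_1 = 3; z_1 = 3; x_2 = 3; y_2 = 6; z_2 = 1; r_2 = 2; x_3 = 3; y_3 = 3; z_3 = 4; h_3 = 1; y_4 = 5; z_4 = 5; h_4 = 1; x_5 = 4; y_5 = 6; z_5 = 4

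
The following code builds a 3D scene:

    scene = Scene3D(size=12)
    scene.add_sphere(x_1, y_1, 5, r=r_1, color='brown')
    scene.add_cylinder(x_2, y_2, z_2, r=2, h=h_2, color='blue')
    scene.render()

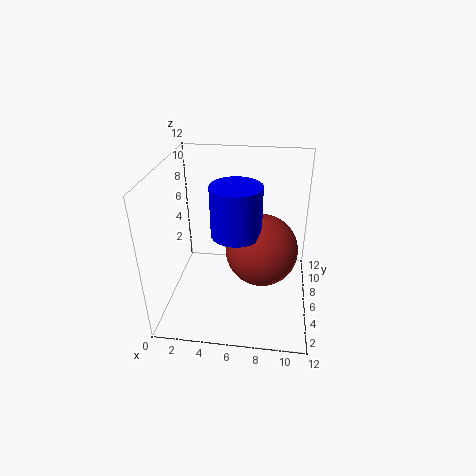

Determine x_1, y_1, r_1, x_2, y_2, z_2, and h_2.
x_1 = 8; y_1 = 6; r_1 = 3; x_2 = 6; y_2 = 5; z_2 = 7; h_2 = 4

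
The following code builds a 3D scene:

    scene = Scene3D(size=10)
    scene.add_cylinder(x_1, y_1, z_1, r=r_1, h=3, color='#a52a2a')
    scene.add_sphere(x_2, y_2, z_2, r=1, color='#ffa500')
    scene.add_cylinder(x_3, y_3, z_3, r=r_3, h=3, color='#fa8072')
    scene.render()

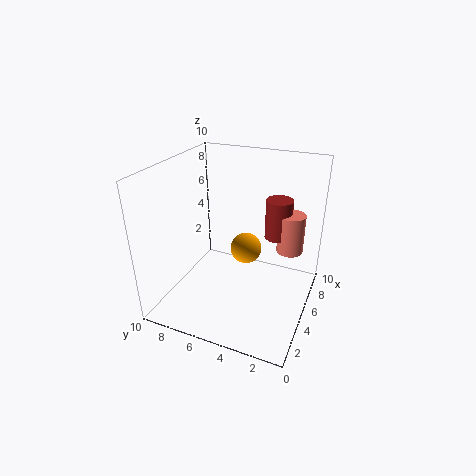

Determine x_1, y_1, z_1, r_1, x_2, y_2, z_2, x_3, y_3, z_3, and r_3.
x_1 = 8; y_1 = 3; z_1 = 4; r_1 = 1; x_2 = 4; y_2 = 4; z_2 = 5; x_3 = 8; y_3 = 2; z_3 = 3; r_3 = 1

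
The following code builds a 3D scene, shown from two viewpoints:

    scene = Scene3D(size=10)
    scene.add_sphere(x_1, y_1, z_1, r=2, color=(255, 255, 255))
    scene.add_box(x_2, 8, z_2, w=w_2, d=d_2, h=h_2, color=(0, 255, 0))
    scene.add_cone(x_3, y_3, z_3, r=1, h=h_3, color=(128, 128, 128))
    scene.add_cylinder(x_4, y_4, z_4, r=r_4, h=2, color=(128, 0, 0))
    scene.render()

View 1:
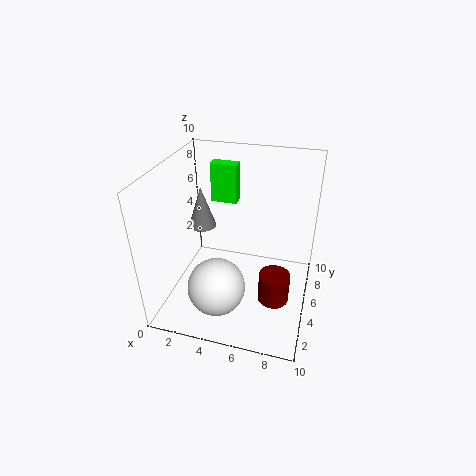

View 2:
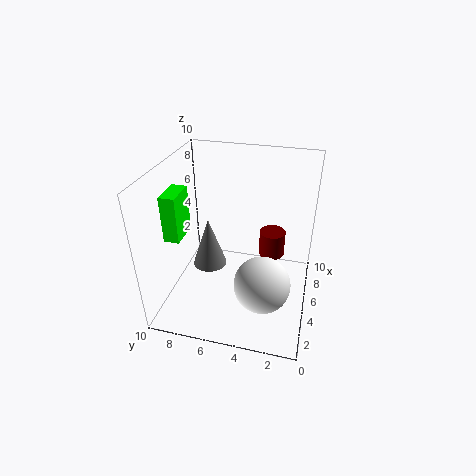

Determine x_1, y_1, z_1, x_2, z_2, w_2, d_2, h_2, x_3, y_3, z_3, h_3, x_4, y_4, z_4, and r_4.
x_1 = 4, y_1 = 3, z_1 = 2, x_2 = 2, z_2 = 6, w_2 = 2, d_2 = 1, h_2 = 3, x_3 = 2, y_3 = 6, z_3 = 5, h_3 = 3, x_4 = 8, y_4 = 3, z_4 = 2, r_4 = 1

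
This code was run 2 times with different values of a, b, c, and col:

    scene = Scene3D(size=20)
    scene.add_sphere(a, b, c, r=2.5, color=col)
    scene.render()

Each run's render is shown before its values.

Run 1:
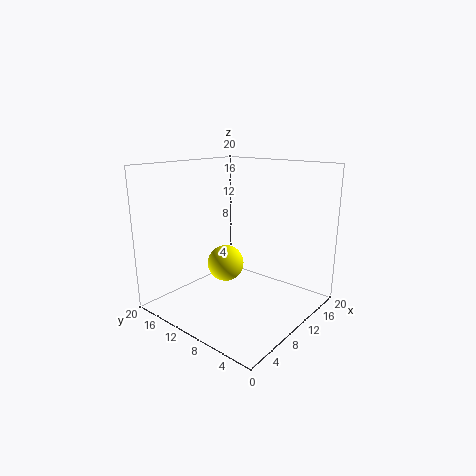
a = 8.5, b = 11, c = 6.5, col = 'yellow'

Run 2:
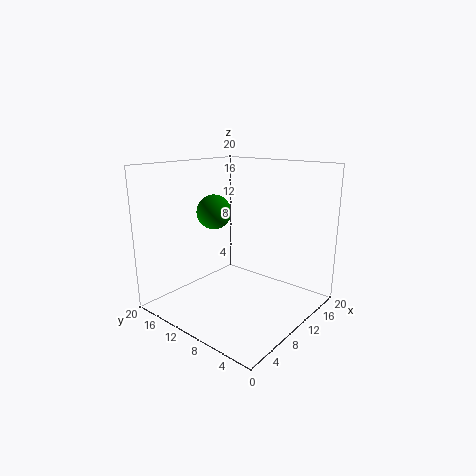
a = 10, b = 14.5, c = 13, col = 'green'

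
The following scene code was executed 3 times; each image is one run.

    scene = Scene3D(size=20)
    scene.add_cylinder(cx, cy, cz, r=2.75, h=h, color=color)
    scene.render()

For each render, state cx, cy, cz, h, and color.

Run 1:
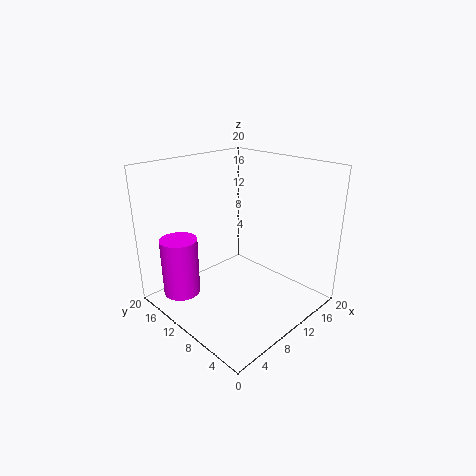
cx = 5; cy = 17.25; cz = 0.25; h = 8.75; color = 'magenta'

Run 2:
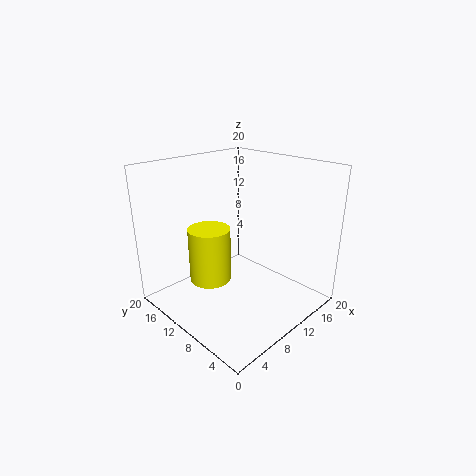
cx = 5.5; cy = 10.75; cz = 5.25; h = 7.25; color = 'yellow'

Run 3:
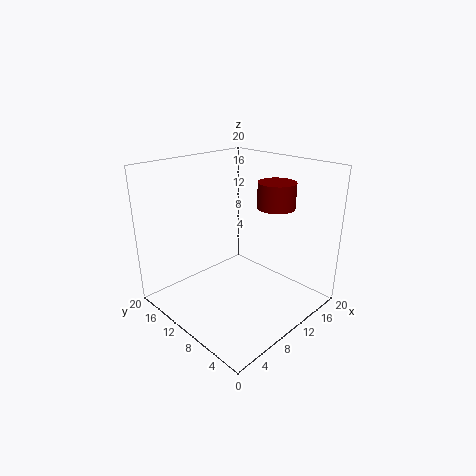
cx = 16.25; cy = 8.5; cz = 13.25; h = 3.75; color = 'maroon'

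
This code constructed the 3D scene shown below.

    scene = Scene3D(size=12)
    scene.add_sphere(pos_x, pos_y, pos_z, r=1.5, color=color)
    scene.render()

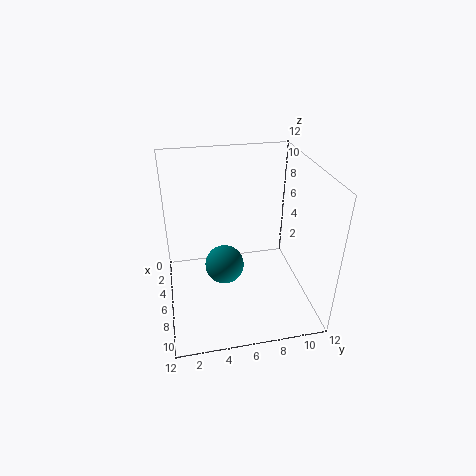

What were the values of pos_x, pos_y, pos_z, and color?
pos_x = 8; pos_y = 4.5; pos_z = 5; color = 'teal'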